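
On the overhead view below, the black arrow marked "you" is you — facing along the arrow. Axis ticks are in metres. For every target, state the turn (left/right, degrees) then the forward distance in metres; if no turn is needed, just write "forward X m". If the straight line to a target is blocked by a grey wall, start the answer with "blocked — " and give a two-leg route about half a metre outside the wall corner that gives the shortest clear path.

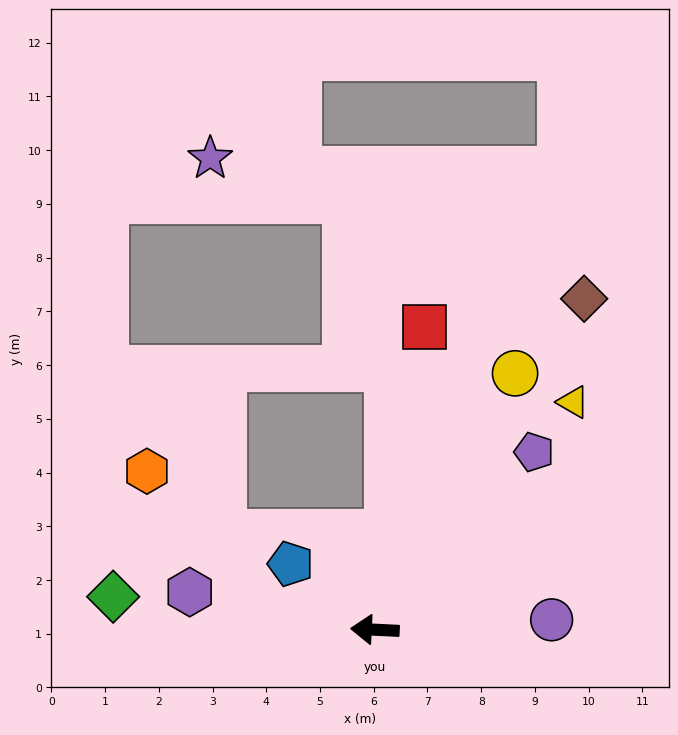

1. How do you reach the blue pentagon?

turn right 35°, forward 2.0 m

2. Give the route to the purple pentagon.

turn right 129°, forward 4.4 m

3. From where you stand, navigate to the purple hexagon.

turn right 9°, forward 3.5 m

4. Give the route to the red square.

turn right 97°, forward 5.7 m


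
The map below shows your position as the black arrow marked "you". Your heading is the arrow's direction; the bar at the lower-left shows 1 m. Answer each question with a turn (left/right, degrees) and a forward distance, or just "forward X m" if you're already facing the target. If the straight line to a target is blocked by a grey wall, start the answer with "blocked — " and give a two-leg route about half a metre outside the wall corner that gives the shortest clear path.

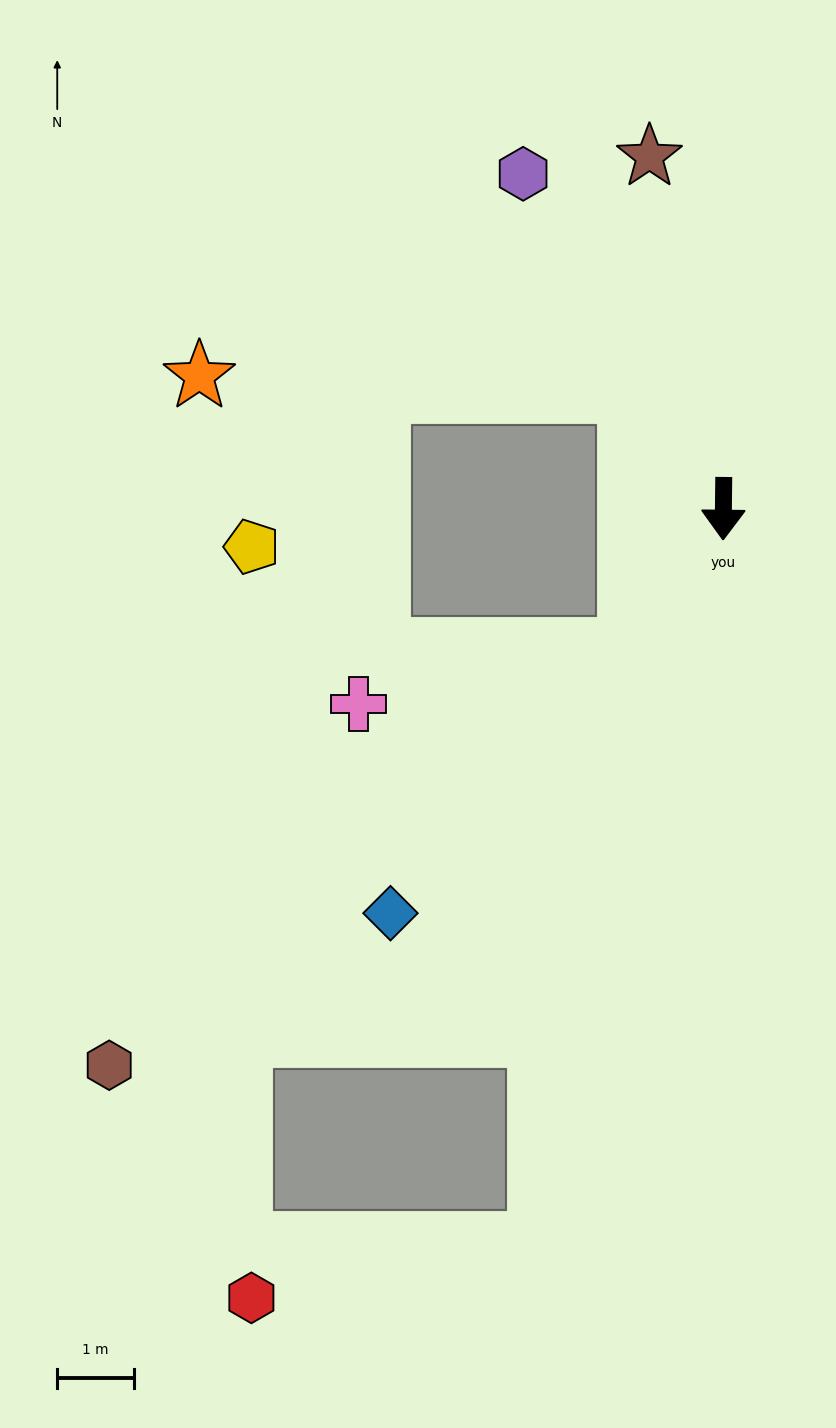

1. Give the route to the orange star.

blocked — turn right 141°, forward 2.0 m, then turn left 50°, forward 5.6 m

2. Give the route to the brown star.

turn right 167°, forward 4.7 m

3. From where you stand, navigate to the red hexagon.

blocked — turn right 13°, forward 9.9 m, then turn right 66°, forward 3.8 m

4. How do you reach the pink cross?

blocked — turn right 33°, forward 2.2 m, then turn right 45°, forward 3.6 m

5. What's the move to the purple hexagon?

turn right 148°, forward 5.1 m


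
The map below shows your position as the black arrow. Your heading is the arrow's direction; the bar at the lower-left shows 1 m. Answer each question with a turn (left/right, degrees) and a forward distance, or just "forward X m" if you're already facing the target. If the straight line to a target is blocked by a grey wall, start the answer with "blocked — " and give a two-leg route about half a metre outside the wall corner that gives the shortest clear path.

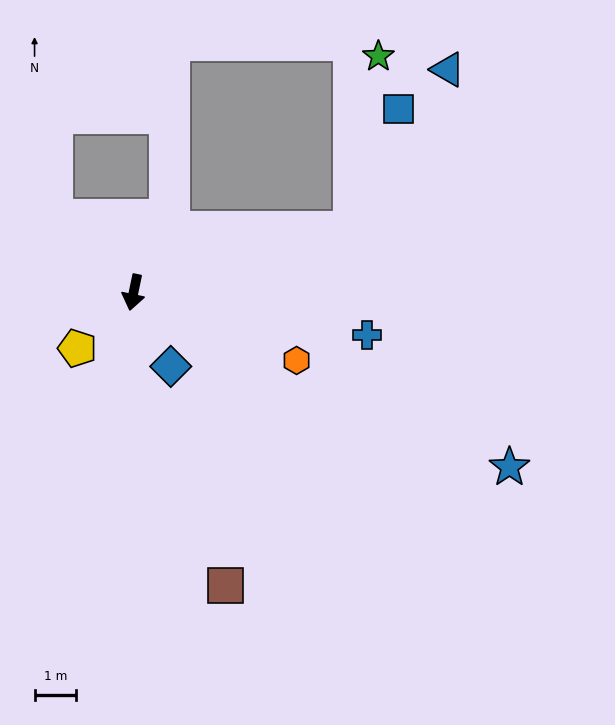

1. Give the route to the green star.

blocked — turn left 118°, forward 5.4 m, then turn left 65°, forward 4.2 m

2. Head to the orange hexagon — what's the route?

turn left 79°, forward 4.3 m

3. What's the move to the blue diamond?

turn left 38°, forward 2.0 m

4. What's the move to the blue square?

blocked — turn left 118°, forward 5.4 m, then turn left 52°, forward 3.1 m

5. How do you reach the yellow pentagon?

turn right 33°, forward 1.9 m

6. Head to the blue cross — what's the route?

turn left 91°, forward 5.7 m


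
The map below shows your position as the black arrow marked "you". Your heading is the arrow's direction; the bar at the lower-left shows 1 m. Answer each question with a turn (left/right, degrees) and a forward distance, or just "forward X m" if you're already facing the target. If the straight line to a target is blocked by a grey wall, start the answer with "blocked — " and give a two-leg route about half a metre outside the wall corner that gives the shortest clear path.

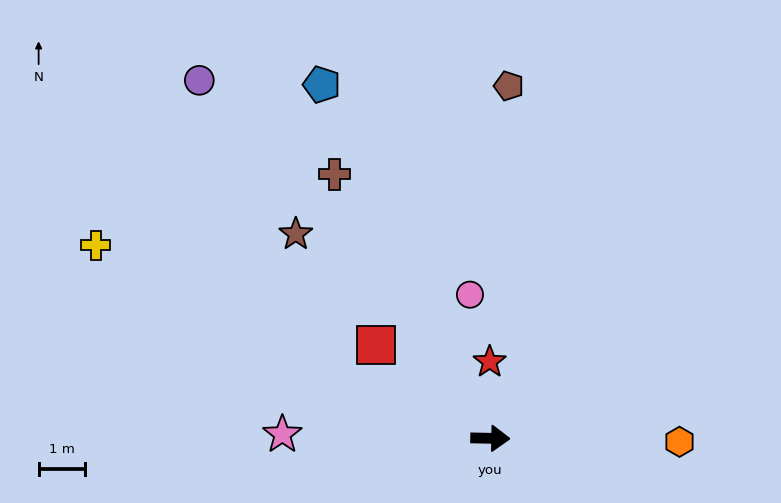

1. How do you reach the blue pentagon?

turn left 117°, forward 8.4 m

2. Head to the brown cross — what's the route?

turn left 122°, forward 6.6 m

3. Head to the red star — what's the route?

turn left 92°, forward 1.6 m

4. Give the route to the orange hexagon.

forward 4.1 m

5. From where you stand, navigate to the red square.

turn left 142°, forward 3.2 m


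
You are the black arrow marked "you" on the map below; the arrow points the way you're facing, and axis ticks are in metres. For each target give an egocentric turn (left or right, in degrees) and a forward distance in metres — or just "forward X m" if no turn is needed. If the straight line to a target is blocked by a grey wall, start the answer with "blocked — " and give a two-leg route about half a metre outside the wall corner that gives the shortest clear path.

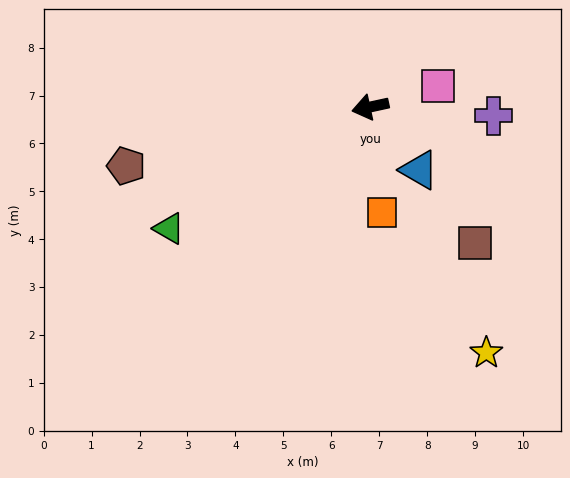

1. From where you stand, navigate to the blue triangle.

turn left 116°, forward 1.7 m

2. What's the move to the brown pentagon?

forward 5.2 m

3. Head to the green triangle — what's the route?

turn left 19°, forward 4.9 m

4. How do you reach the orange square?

turn left 84°, forward 2.2 m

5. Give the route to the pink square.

turn right 175°, forward 1.5 m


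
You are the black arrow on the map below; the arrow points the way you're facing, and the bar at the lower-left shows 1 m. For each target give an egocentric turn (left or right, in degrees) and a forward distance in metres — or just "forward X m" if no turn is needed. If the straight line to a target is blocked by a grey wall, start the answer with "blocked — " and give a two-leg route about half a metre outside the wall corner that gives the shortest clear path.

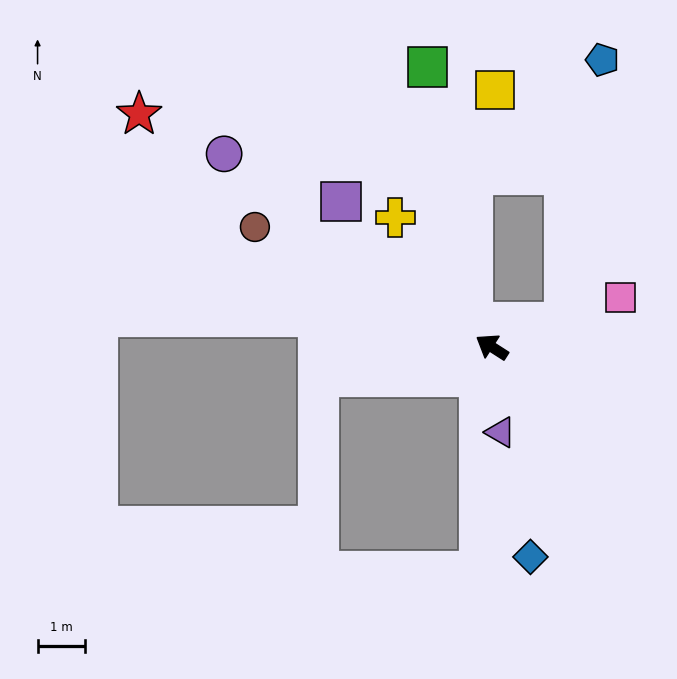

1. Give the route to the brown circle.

turn left 6°, forward 5.6 m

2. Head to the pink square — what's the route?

turn right 126°, forward 2.9 m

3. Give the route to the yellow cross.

turn right 21°, forward 3.4 m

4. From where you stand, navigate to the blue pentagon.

blocked — turn right 128°, forward 1.6 m, then turn left 62°, forward 5.6 m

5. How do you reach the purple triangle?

turn left 128°, forward 1.8 m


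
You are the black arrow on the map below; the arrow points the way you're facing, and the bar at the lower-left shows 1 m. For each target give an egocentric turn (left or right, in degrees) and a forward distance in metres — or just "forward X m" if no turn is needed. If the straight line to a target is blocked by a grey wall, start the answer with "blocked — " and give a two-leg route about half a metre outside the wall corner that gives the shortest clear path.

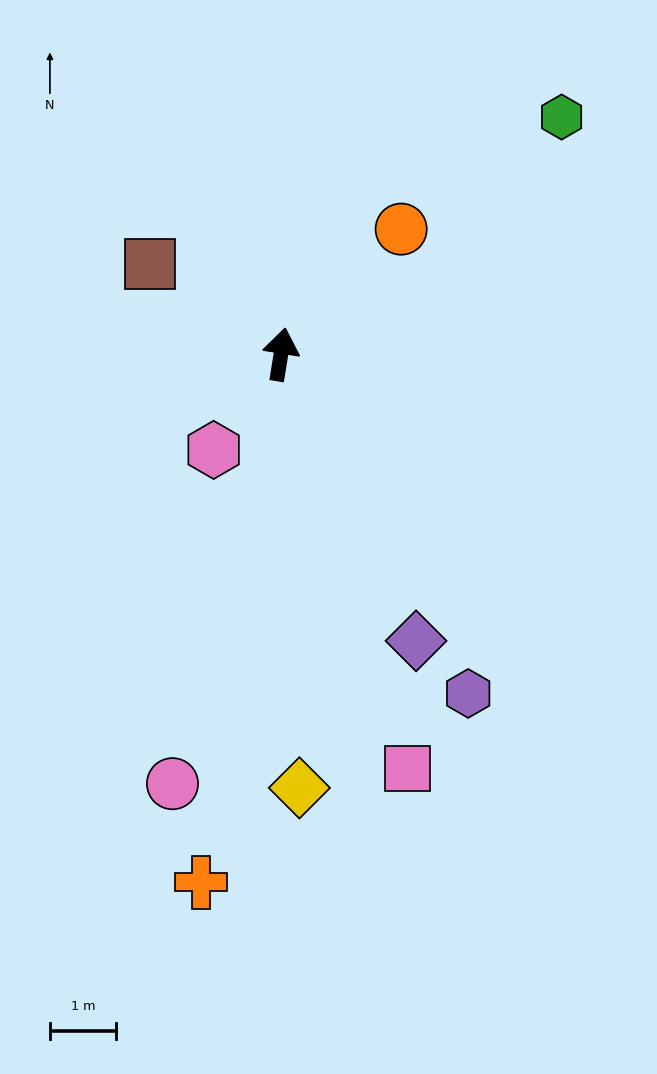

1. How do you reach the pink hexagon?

turn left 154°, forward 1.8 m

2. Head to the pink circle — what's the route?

turn left 175°, forward 6.7 m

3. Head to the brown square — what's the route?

turn left 65°, forward 2.4 m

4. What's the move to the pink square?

turn right 154°, forward 6.5 m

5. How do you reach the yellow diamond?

turn right 168°, forward 6.6 m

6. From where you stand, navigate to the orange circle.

turn right 35°, forward 2.6 m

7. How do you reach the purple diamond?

turn right 146°, forward 4.8 m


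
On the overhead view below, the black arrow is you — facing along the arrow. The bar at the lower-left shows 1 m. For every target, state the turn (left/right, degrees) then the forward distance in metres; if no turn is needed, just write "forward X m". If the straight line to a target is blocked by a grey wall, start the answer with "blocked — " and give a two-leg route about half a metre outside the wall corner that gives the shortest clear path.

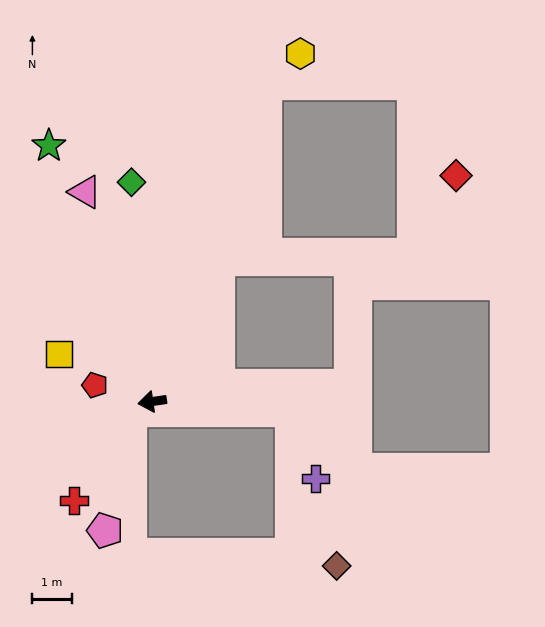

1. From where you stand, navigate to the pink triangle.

turn right 81°, forward 5.6 m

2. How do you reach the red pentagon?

turn right 24°, forward 1.5 m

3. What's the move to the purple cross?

blocked — turn left 168°, forward 3.6 m, then turn right 67°, forward 1.8 m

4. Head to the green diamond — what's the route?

turn right 93°, forward 5.6 m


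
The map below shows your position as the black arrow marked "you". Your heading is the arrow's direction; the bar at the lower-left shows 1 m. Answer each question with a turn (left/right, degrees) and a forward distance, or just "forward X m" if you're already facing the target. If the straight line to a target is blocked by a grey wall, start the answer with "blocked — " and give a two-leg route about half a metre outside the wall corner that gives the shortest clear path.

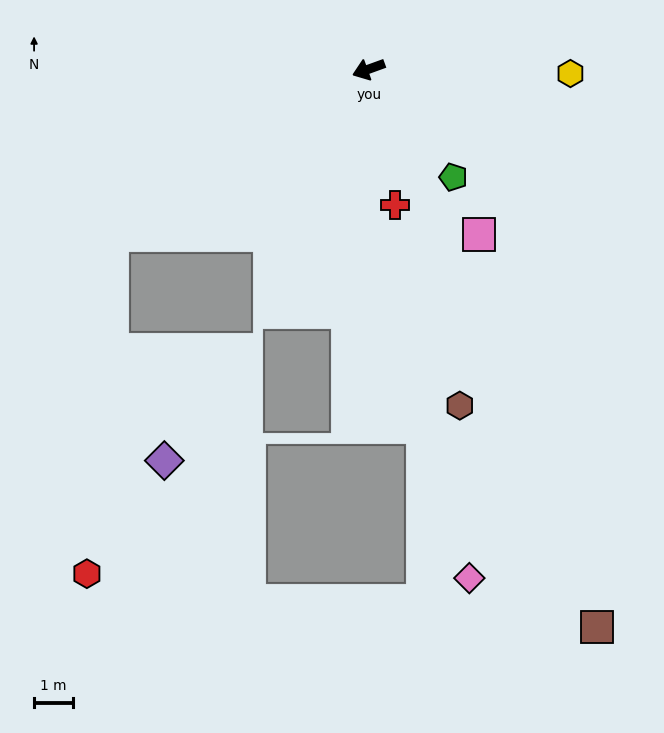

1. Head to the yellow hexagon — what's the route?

turn left 159°, forward 5.3 m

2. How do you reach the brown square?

turn left 92°, forward 15.7 m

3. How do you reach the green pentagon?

turn left 108°, forward 3.6 m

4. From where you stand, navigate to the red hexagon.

blocked — turn left 13°, forward 7.9 m, then turn left 53°, forward 8.8 m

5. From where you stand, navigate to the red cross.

turn left 81°, forward 3.6 m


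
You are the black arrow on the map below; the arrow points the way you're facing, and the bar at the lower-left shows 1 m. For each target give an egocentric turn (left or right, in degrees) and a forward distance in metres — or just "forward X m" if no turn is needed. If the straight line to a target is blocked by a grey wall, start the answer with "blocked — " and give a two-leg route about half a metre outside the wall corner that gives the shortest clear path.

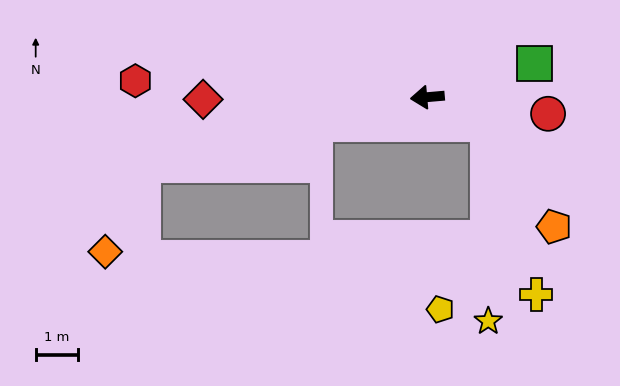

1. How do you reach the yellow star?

blocked — turn left 151°, forward 1.6 m, then turn right 66°, forward 4.7 m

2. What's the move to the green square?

turn right 168°, forward 2.7 m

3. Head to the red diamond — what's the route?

turn right 4°, forward 5.3 m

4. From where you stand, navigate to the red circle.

turn left 167°, forward 2.9 m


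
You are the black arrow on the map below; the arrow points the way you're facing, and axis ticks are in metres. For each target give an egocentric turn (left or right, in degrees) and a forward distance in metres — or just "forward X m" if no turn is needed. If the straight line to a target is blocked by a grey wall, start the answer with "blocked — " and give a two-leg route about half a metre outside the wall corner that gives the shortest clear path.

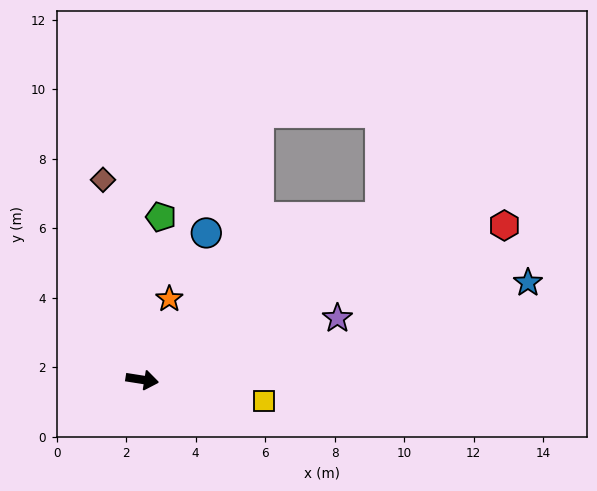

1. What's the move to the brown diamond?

turn left 110°, forward 5.9 m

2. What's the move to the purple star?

turn left 26°, forward 5.9 m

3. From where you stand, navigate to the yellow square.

forward 3.6 m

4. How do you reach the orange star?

turn left 80°, forward 2.5 m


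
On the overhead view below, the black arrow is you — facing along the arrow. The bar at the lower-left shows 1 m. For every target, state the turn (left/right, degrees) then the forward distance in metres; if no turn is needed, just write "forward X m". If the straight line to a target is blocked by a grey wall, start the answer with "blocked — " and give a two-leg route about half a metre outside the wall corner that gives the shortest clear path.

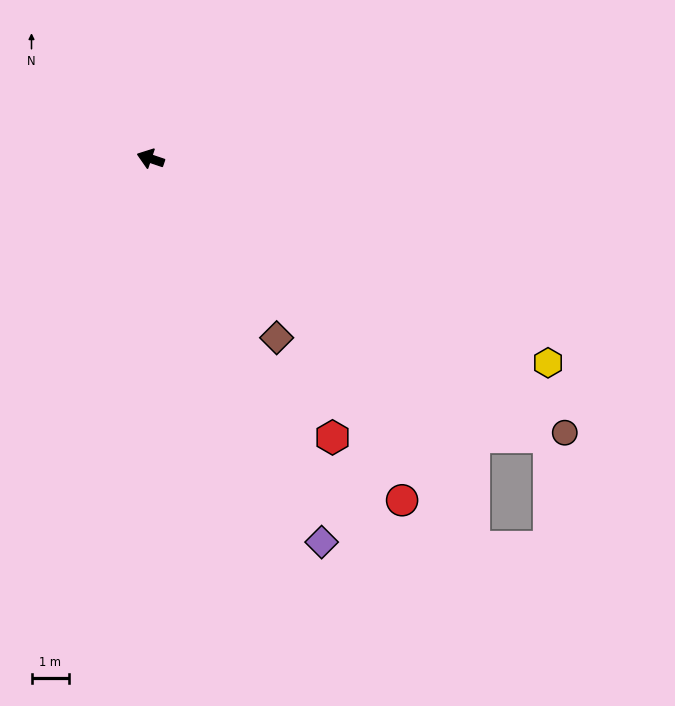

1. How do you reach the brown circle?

turn left 165°, forward 13.4 m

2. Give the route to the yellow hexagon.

turn left 172°, forward 12.0 m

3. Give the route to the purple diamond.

turn left 133°, forward 11.3 m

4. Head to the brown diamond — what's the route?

turn left 144°, forward 5.9 m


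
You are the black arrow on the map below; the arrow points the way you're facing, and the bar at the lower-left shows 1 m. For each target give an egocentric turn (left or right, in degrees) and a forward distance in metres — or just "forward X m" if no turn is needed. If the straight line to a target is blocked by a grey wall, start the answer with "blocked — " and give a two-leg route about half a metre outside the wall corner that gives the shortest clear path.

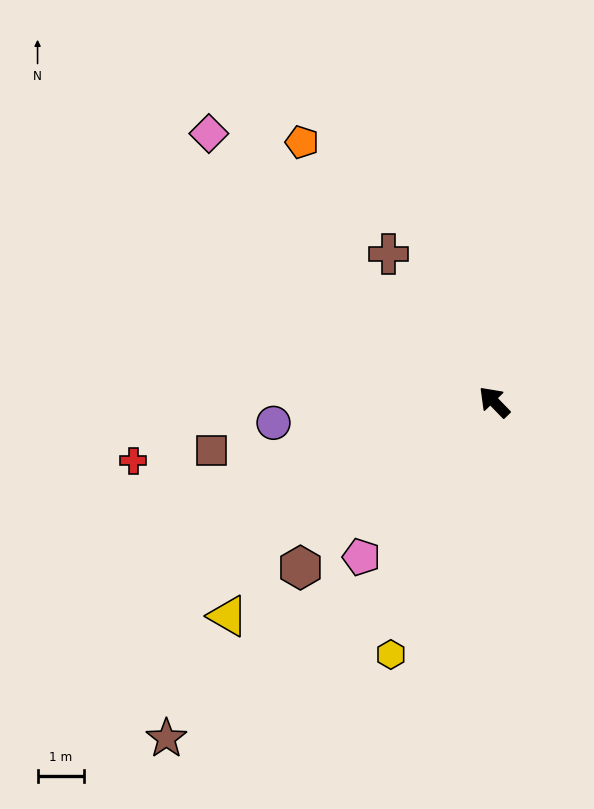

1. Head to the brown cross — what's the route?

turn right 9°, forward 3.9 m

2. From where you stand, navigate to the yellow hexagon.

turn left 114°, forward 5.9 m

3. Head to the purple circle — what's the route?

turn left 51°, forward 4.8 m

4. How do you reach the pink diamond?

turn left 3°, forward 8.4 m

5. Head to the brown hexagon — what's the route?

turn left 86°, forward 5.5 m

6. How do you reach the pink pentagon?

turn left 95°, forward 4.4 m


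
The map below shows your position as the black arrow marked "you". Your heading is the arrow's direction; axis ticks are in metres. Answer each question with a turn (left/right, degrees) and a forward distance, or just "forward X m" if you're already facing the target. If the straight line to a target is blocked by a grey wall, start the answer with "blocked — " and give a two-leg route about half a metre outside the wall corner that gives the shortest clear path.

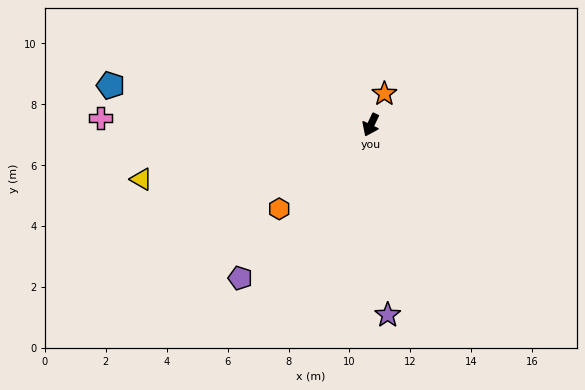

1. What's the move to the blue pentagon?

turn right 73°, forward 8.6 m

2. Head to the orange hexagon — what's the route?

turn right 22°, forward 4.1 m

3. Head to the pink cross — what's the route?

turn right 66°, forward 8.9 m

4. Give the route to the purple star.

turn left 30°, forward 6.3 m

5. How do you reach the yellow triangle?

turn right 51°, forward 7.7 m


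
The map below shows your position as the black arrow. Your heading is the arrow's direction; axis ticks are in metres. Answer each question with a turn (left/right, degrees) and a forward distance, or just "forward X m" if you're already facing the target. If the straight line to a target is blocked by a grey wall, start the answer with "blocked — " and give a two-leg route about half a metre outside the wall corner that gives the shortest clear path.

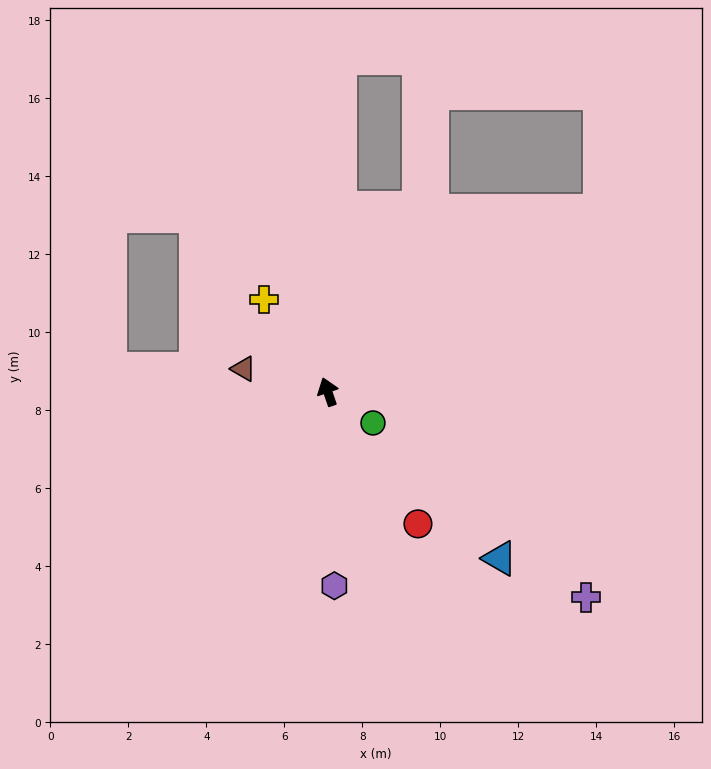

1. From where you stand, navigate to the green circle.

turn right 143°, forward 1.4 m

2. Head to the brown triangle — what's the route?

turn left 56°, forward 2.2 m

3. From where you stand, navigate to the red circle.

turn right 165°, forward 4.1 m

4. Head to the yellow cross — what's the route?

turn left 16°, forward 2.9 m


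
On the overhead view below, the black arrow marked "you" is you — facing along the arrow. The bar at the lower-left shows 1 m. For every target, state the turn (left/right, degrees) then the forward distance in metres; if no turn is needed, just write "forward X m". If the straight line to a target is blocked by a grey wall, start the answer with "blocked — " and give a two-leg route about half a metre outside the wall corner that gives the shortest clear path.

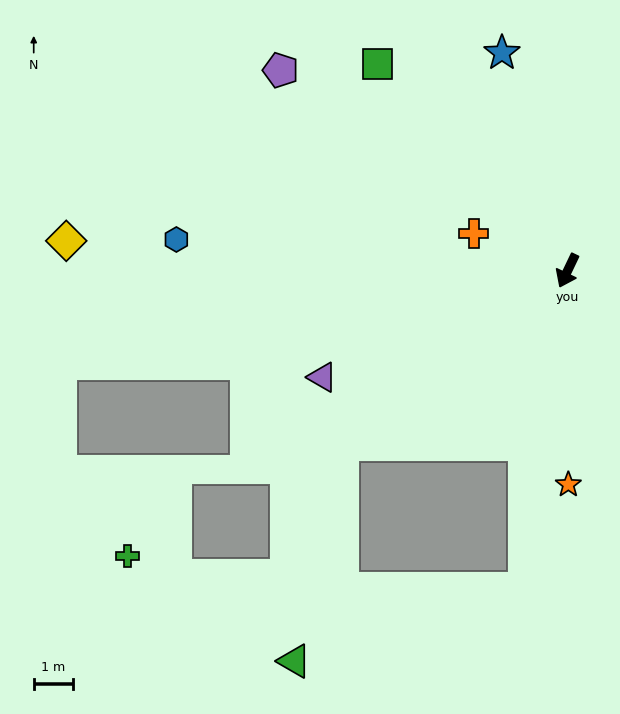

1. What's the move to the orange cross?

turn right 86°, forward 2.6 m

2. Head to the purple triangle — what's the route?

turn right 41°, forward 6.8 m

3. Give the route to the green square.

turn right 112°, forward 7.1 m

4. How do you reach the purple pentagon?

turn right 99°, forward 8.9 m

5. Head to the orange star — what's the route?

turn left 26°, forward 5.4 m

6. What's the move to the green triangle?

blocked — turn right 27°, forward 7.2 m, then turn left 40°, forward 5.6 m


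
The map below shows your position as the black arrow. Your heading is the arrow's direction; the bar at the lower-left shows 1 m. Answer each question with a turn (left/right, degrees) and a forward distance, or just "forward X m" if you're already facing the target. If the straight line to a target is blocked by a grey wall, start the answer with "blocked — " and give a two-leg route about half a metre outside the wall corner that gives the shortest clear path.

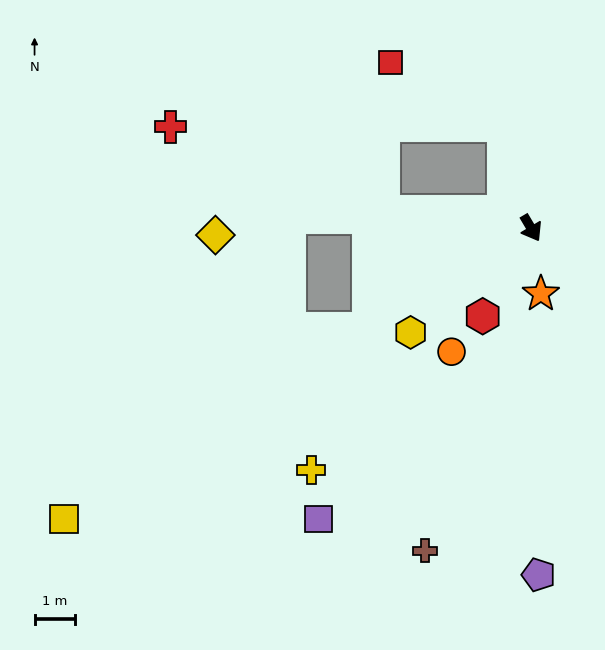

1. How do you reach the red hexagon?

turn right 59°, forward 2.5 m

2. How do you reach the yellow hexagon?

turn right 80°, forward 4.0 m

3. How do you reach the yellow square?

turn right 89°, forward 13.7 m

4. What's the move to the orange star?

turn right 22°, forward 1.7 m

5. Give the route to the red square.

blocked — turn left 164°, forward 2.7 m, then turn left 47°, forward 3.2 m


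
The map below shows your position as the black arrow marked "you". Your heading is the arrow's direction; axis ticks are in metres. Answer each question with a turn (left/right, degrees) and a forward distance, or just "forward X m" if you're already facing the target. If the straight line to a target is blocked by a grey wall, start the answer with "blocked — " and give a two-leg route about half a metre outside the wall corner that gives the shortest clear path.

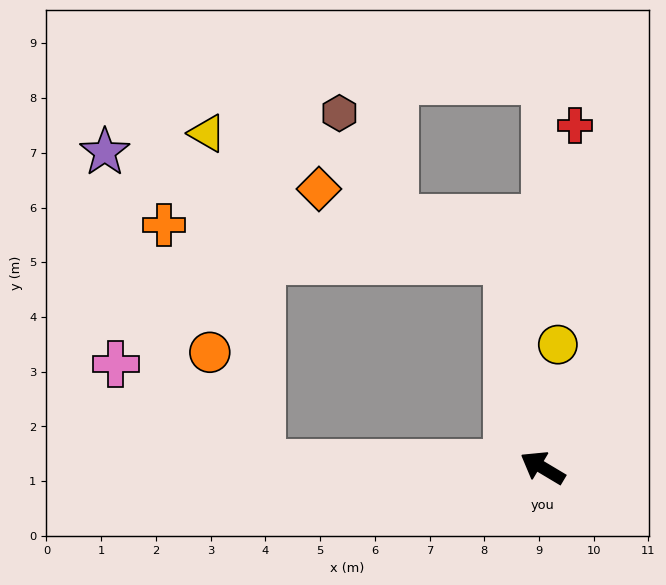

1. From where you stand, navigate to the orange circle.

blocked — turn left 30°, forward 5.1 m, then turn right 64°, forward 2.2 m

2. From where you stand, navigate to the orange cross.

blocked — turn right 49°, forward 3.8 m, then turn left 74°, forward 6.3 m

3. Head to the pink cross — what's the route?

blocked — turn left 30°, forward 5.1 m, then turn right 33°, forward 3.2 m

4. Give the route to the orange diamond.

blocked — turn right 49°, forward 3.8 m, then turn left 59°, forward 3.7 m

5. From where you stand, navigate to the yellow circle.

turn right 66°, forward 2.3 m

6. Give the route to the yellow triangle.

blocked — turn left 30°, forward 5.1 m, then turn right 80°, forward 6.1 m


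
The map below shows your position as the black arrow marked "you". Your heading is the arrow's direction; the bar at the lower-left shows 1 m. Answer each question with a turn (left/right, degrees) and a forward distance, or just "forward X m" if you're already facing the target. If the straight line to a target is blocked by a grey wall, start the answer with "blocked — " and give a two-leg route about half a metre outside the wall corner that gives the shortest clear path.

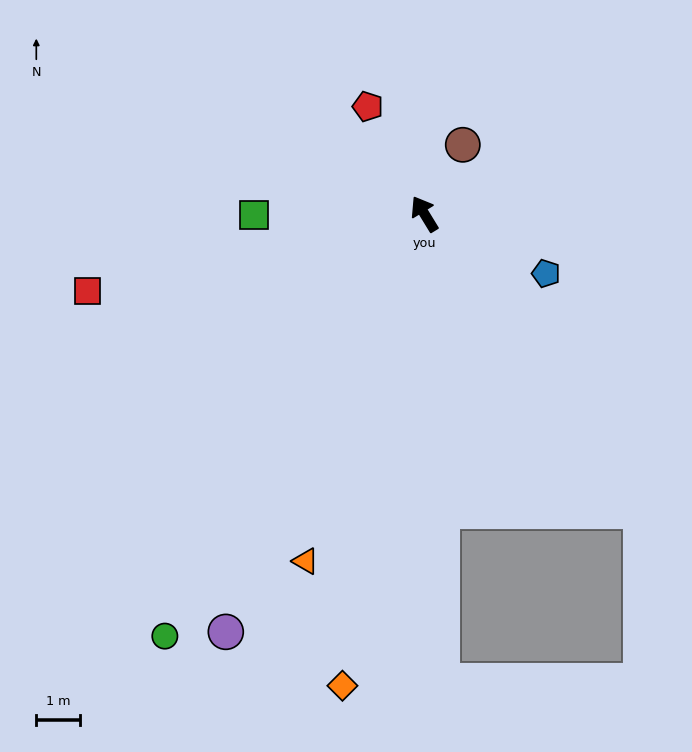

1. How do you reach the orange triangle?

turn left 130°, forward 8.4 m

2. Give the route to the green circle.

turn left 117°, forward 11.4 m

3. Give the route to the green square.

turn left 59°, forward 3.9 m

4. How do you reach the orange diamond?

turn left 139°, forward 11.0 m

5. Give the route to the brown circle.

turn right 60°, forward 1.8 m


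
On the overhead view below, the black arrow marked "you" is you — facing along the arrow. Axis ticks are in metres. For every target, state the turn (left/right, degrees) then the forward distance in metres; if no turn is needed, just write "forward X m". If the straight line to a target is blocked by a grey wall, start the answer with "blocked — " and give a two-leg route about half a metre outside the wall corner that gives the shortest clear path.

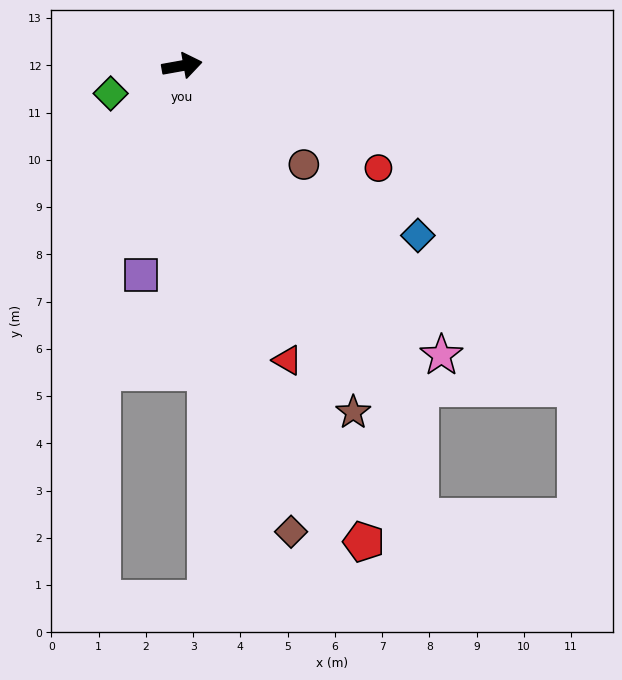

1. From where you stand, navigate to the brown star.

turn right 74°, forward 8.2 m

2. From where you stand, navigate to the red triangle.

turn right 80°, forward 6.6 m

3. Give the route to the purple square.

turn right 111°, forward 4.5 m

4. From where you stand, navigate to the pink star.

turn right 58°, forward 8.2 m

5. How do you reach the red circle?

turn right 38°, forward 4.7 m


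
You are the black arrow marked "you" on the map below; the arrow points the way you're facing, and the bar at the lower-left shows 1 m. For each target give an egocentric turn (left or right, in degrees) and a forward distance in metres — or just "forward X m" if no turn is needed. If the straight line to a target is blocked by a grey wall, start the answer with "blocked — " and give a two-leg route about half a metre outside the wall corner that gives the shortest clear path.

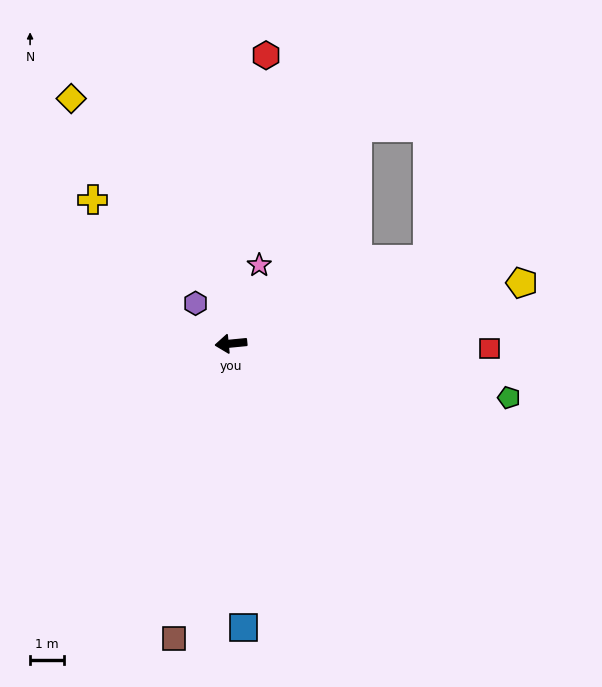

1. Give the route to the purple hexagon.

turn right 54°, forward 1.6 m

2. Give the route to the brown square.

turn left 74°, forward 8.9 m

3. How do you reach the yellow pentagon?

turn right 174°, forward 8.8 m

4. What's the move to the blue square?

turn left 87°, forward 8.4 m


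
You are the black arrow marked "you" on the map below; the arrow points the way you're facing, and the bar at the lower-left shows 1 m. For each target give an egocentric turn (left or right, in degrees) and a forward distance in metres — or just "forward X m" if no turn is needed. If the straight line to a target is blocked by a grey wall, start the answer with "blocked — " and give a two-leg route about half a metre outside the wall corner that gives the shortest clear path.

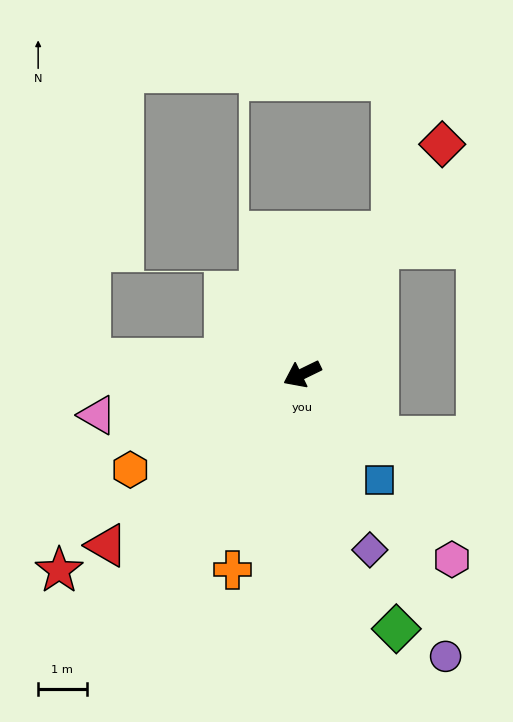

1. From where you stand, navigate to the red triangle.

turn left 15°, forward 5.4 m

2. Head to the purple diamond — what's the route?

turn left 85°, forward 3.9 m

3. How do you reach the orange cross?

turn left 44°, forward 4.3 m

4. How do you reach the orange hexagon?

turn left 3°, forward 4.1 m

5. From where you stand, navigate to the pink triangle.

turn right 15°, forward 4.3 m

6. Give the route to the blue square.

turn left 100°, forward 2.7 m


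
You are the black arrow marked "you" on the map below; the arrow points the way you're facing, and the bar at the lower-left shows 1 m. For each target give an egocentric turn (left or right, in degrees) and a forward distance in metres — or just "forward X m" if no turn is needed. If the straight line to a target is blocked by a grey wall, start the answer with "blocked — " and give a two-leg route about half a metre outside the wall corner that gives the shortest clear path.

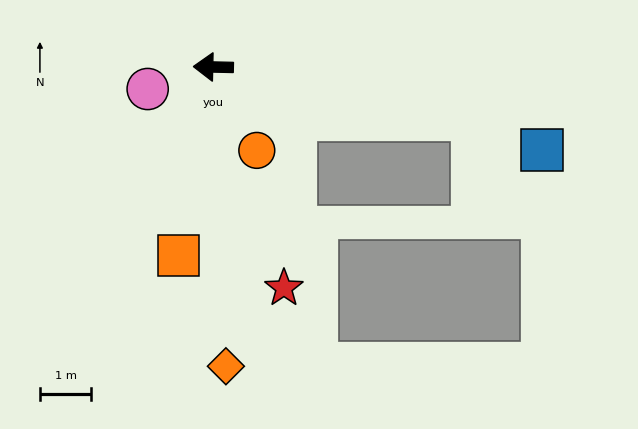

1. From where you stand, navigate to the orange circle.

turn left 119°, forward 1.8 m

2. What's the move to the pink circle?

turn left 20°, forward 1.4 m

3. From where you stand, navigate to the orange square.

turn left 81°, forward 3.7 m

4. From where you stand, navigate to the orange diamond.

turn left 94°, forward 5.8 m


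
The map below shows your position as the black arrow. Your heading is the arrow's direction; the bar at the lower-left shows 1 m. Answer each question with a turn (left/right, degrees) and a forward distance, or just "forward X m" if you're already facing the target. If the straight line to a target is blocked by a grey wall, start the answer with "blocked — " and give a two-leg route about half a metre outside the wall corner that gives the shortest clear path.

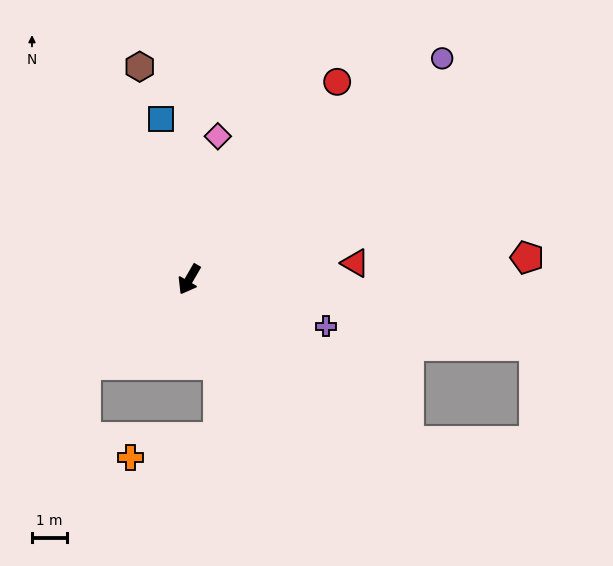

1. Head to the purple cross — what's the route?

turn left 101°, forward 4.1 m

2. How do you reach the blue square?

turn right 140°, forward 4.6 m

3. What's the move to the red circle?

turn left 173°, forward 7.0 m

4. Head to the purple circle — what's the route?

turn left 161°, forward 9.6 m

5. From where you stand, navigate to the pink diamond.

turn right 161°, forward 4.2 m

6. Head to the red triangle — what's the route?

turn left 126°, forward 4.8 m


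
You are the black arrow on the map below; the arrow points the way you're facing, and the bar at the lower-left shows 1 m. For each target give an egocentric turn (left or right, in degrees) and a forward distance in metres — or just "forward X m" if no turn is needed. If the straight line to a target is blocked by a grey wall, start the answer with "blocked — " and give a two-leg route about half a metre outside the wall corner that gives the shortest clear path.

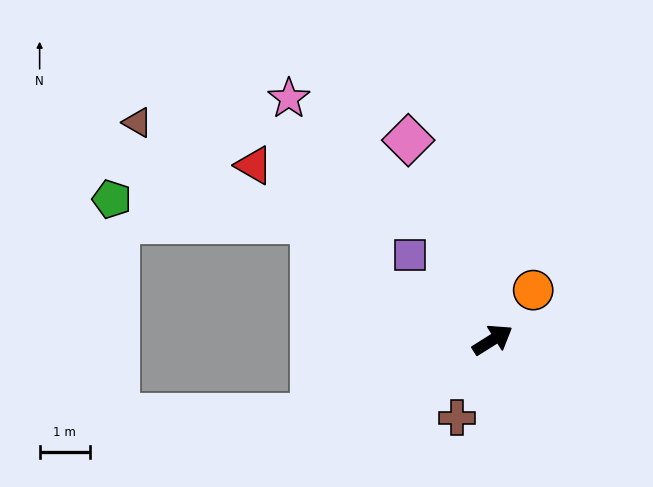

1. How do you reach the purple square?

turn left 102°, forward 2.4 m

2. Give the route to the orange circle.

turn left 19°, forward 1.3 m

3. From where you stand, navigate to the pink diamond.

turn left 81°, forward 4.3 m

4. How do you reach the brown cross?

turn right 147°, forward 1.7 m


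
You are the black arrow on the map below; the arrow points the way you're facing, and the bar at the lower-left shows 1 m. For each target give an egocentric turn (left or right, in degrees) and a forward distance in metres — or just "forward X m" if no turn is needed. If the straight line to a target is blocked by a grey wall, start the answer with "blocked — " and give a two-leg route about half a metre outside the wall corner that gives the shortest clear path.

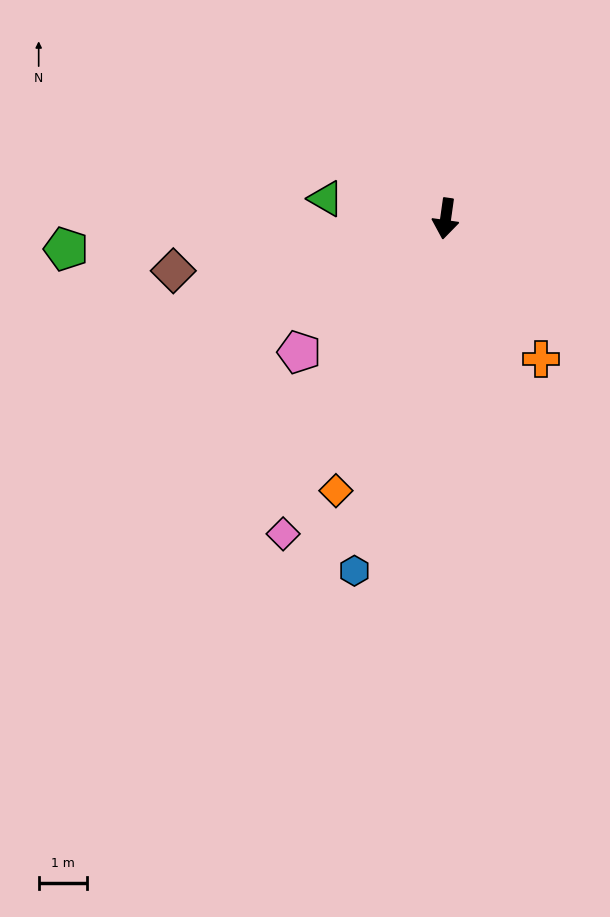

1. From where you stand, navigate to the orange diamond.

turn right 14°, forward 6.1 m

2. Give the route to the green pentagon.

turn right 77°, forward 7.9 m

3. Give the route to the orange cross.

turn left 42°, forward 3.5 m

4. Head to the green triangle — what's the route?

turn right 91°, forward 2.5 m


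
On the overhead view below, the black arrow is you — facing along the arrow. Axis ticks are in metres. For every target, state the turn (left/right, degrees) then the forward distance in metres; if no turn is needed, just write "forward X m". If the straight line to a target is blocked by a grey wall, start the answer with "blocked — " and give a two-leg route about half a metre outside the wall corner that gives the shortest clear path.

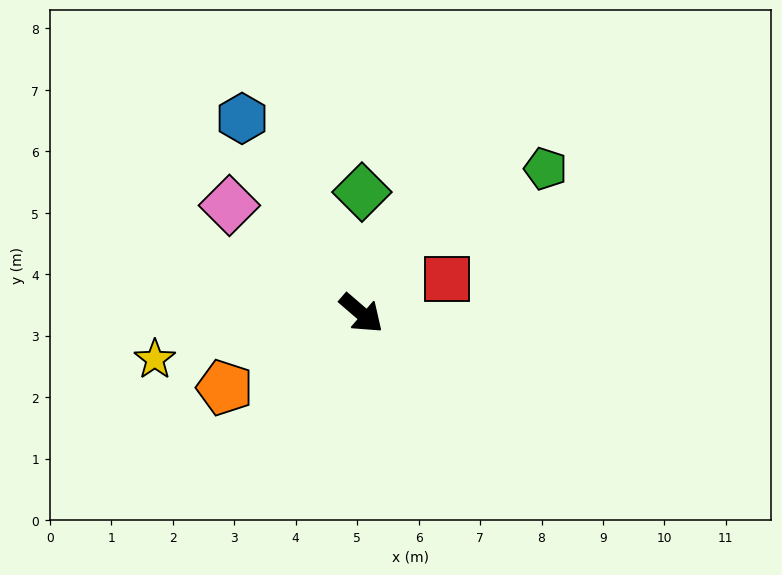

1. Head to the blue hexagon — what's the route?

turn left 162°, forward 3.7 m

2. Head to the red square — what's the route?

turn left 63°, forward 1.5 m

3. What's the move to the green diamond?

turn left 131°, forward 2.0 m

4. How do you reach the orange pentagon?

turn right 111°, forward 2.5 m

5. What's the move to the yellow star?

turn right 127°, forward 3.4 m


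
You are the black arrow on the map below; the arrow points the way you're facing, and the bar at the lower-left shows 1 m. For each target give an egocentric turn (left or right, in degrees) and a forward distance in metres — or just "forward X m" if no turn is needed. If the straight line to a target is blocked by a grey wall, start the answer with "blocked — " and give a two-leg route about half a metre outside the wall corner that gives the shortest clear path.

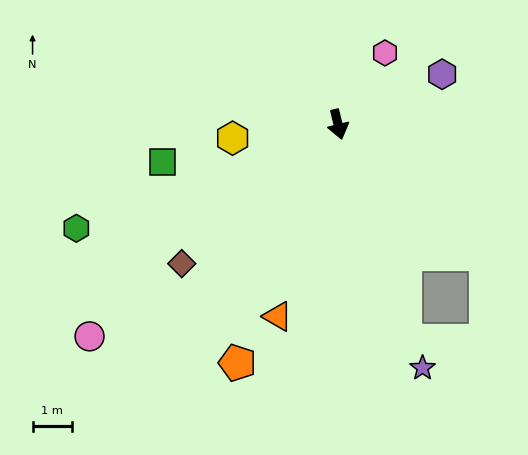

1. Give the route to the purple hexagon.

turn left 102°, forward 3.0 m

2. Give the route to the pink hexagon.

turn left 133°, forward 2.2 m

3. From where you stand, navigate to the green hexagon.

turn right 82°, forward 7.2 m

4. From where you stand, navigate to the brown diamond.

turn right 62°, forward 5.3 m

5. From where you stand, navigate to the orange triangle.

turn right 31°, forward 5.1 m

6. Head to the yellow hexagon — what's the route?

turn right 96°, forward 2.7 m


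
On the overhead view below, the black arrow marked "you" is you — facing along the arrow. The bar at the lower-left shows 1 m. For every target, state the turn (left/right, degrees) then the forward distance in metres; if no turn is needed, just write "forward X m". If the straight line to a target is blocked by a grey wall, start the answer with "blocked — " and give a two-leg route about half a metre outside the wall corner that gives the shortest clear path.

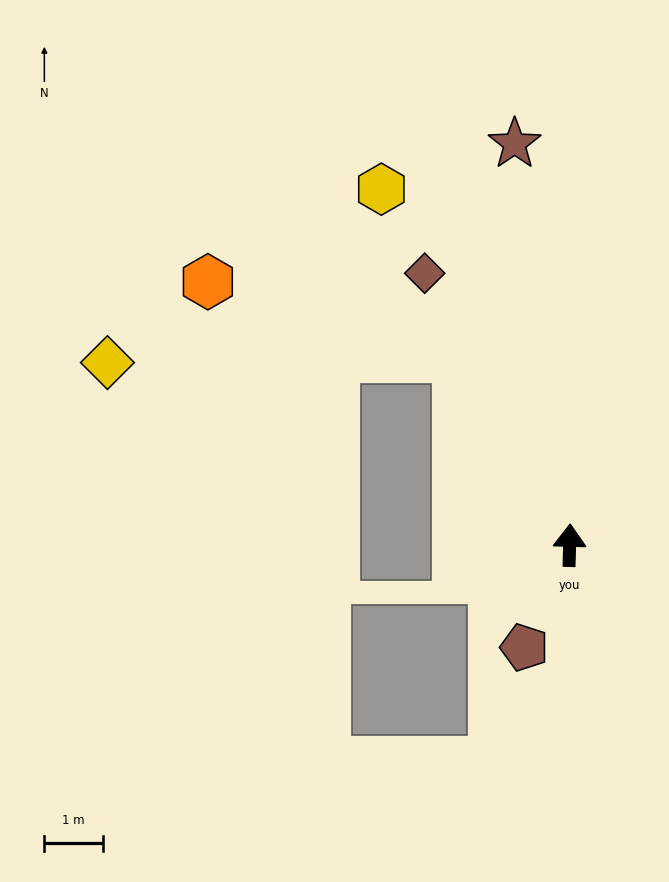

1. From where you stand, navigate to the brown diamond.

turn left 30°, forward 5.3 m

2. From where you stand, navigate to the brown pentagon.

turn left 158°, forward 1.9 m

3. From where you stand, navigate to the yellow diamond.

blocked — turn left 32°, forward 3.8 m, then turn left 60°, forward 6.0 m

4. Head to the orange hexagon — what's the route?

blocked — turn left 32°, forward 3.8 m, then turn left 43°, forward 4.5 m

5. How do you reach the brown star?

turn left 9°, forward 6.9 m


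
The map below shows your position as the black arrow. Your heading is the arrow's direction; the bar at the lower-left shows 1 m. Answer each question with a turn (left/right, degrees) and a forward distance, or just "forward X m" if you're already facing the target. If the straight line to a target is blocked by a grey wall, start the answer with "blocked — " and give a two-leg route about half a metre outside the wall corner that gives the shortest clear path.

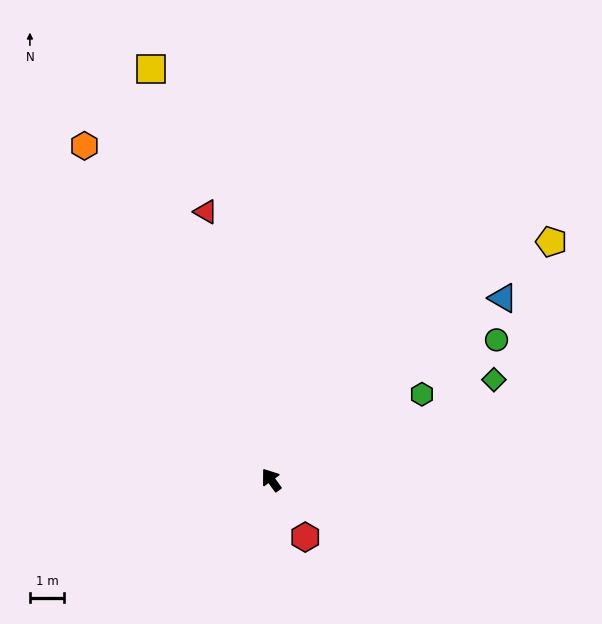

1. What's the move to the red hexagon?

turn left 175°, forward 2.0 m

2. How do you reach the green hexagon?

turn right 96°, forward 5.1 m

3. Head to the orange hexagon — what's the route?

turn right 7°, forward 11.2 m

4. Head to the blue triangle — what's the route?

turn right 88°, forward 8.6 m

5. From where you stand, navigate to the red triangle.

turn right 22°, forward 8.1 m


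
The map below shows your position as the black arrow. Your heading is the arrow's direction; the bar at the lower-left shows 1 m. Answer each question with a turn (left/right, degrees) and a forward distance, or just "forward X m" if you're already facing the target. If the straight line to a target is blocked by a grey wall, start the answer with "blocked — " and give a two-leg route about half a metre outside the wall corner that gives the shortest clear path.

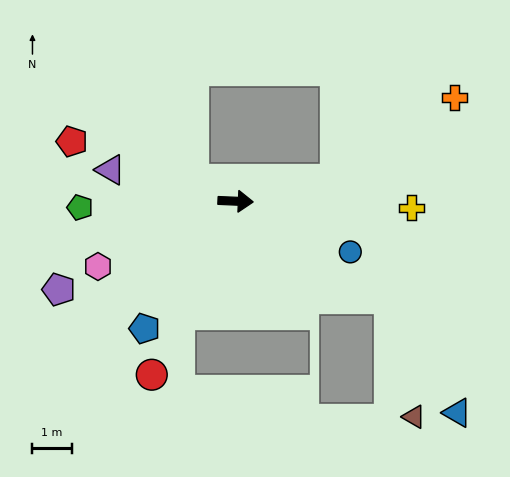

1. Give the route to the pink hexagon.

turn right 152°, forward 3.9 m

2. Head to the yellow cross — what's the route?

forward 4.5 m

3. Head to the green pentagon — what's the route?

turn right 175°, forward 4.0 m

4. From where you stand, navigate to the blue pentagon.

turn right 123°, forward 4.0 m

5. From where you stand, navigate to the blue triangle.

blocked — turn right 29°, forward 4.7 m, then turn right 29°, forward 3.4 m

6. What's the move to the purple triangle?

turn left 168°, forward 3.3 m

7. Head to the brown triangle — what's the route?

blocked — turn right 29°, forward 4.7 m, then turn right 48°, forward 3.1 m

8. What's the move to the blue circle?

turn right 21°, forward 3.2 m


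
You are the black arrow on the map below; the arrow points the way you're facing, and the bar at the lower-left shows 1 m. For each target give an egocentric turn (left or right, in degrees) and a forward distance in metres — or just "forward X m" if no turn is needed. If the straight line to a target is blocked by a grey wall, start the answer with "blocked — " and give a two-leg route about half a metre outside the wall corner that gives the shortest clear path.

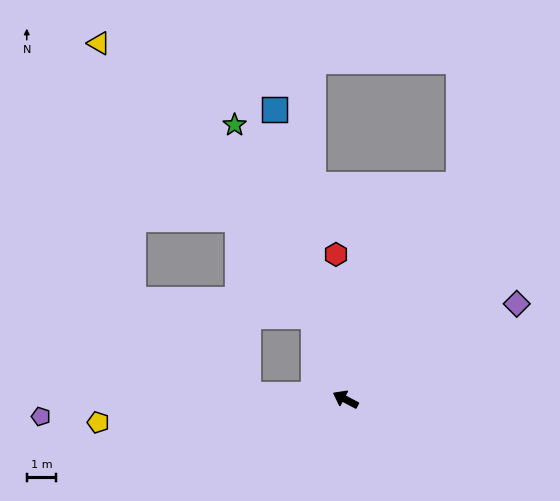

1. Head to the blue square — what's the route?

turn right 49°, forward 10.1 m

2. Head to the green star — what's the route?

turn right 40°, forward 10.0 m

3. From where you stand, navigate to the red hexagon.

turn right 59°, forward 4.9 m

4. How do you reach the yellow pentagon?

turn left 33°, forward 8.4 m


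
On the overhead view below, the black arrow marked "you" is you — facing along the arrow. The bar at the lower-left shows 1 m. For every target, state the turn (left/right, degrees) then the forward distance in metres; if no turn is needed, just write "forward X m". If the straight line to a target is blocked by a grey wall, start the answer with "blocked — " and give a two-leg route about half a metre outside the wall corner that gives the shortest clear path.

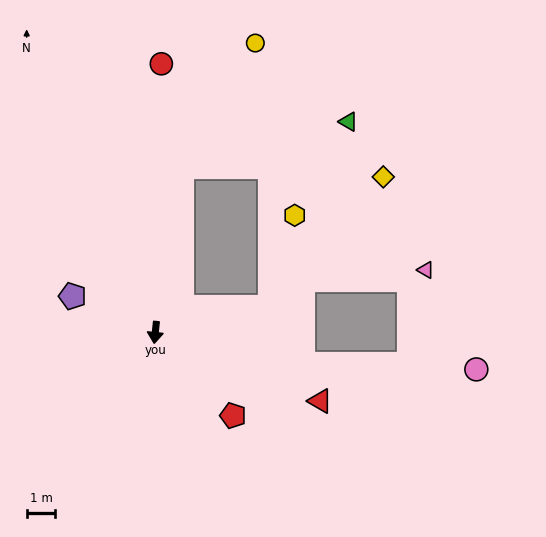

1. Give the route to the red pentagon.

turn left 49°, forward 4.0 m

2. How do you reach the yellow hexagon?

blocked — turn left 109°, forward 4.1 m, then turn left 61°, forward 3.3 m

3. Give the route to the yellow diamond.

blocked — turn left 109°, forward 4.1 m, then turn left 36°, forward 6.0 m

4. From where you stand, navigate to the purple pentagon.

turn right 108°, forward 3.2 m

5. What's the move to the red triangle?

turn left 73°, forward 6.2 m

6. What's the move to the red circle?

turn right 175°, forward 9.4 m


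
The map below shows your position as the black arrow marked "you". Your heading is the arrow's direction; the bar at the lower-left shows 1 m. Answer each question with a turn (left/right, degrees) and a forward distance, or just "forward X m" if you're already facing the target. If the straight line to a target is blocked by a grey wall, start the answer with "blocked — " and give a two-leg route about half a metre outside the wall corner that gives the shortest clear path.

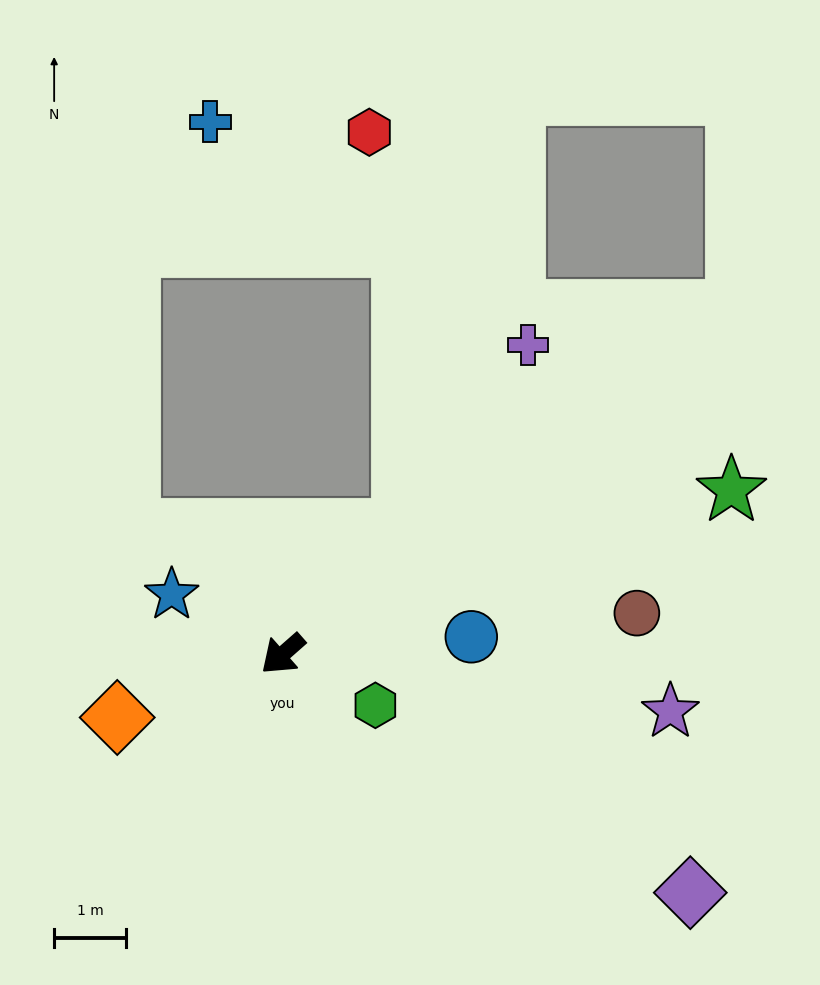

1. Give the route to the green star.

turn left 159°, forward 6.7 m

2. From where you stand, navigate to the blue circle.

turn left 144°, forward 2.6 m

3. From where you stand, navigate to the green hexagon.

turn left 110°, forward 1.5 m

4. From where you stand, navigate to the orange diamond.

turn right 20°, forward 2.5 m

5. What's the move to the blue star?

turn right 70°, forward 1.8 m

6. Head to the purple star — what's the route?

turn left 130°, forward 5.5 m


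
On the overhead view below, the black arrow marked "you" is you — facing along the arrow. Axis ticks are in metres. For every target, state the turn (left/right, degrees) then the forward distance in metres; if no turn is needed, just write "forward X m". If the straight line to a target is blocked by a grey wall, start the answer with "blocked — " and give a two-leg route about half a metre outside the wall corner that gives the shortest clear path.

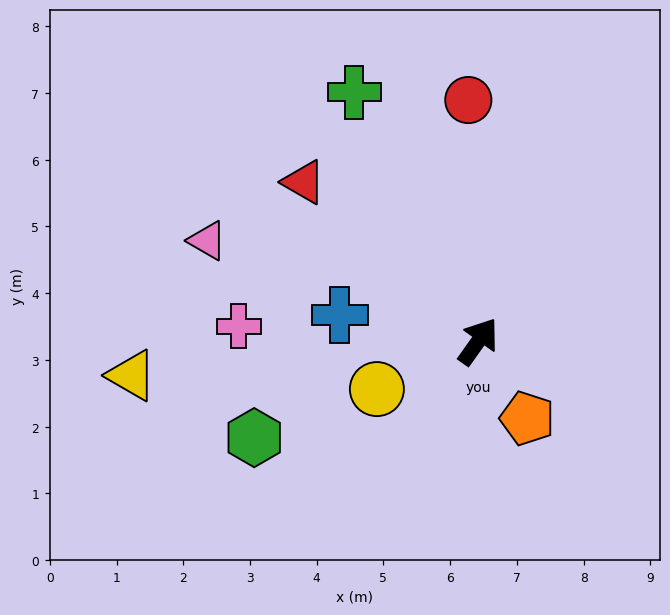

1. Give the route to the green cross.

turn left 62°, forward 4.2 m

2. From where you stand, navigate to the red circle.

turn left 38°, forward 3.6 m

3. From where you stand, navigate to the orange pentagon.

turn right 112°, forward 1.4 m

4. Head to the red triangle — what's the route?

turn left 83°, forward 3.5 m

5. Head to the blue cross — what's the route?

turn left 115°, forward 2.1 m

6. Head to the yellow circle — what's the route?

turn left 151°, forward 1.7 m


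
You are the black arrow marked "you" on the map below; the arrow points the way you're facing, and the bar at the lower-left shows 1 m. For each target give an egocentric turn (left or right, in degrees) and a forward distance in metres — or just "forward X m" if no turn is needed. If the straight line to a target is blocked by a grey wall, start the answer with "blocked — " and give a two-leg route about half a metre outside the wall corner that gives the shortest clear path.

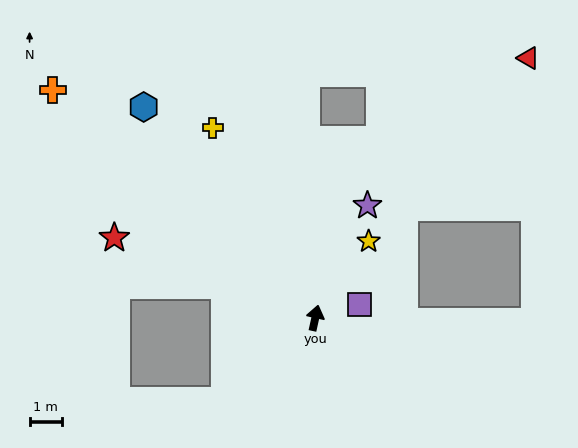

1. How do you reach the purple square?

turn right 60°, forward 1.4 m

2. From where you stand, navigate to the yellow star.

turn right 22°, forward 2.9 m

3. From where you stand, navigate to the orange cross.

turn left 62°, forward 10.8 m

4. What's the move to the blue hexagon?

turn left 52°, forward 8.4 m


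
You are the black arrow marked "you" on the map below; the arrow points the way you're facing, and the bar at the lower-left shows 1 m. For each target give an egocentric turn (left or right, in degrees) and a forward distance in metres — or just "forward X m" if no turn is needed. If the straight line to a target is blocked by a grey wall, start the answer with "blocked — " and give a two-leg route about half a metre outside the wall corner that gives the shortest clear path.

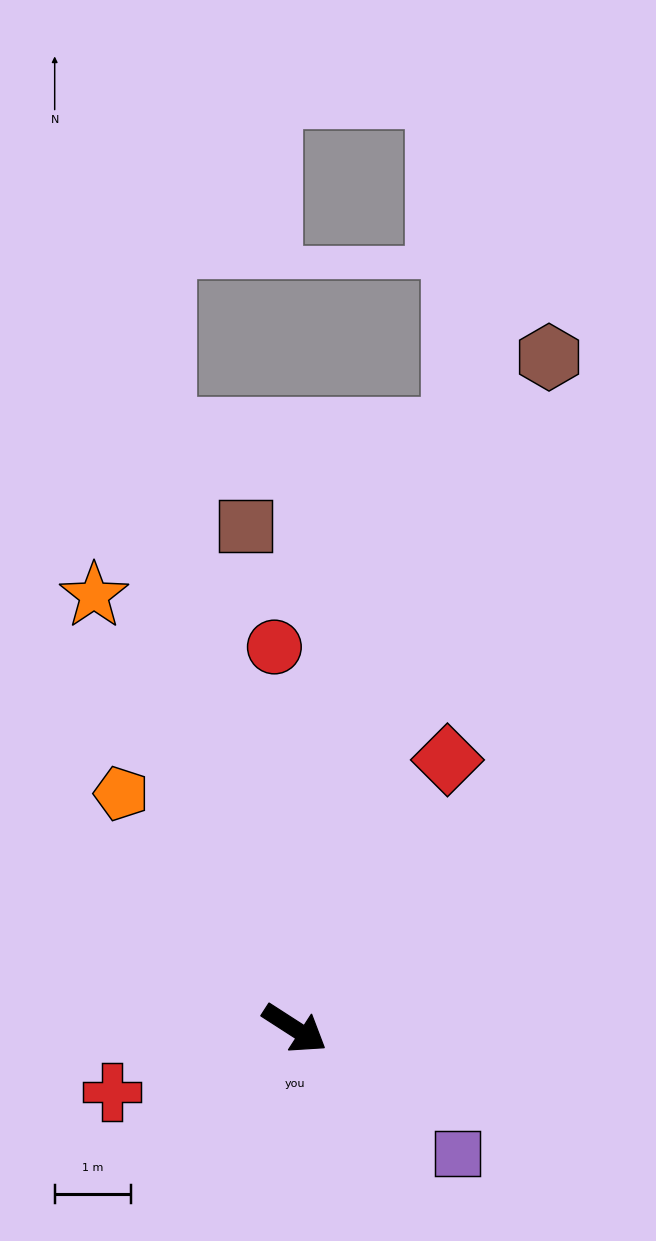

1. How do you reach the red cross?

turn right 128°, forward 2.5 m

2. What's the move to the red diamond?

turn left 93°, forward 4.0 m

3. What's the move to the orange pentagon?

turn left 159°, forward 3.8 m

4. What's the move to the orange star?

turn left 148°, forward 6.3 m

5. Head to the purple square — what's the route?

turn right 5°, forward 2.7 m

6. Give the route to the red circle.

turn left 126°, forward 5.0 m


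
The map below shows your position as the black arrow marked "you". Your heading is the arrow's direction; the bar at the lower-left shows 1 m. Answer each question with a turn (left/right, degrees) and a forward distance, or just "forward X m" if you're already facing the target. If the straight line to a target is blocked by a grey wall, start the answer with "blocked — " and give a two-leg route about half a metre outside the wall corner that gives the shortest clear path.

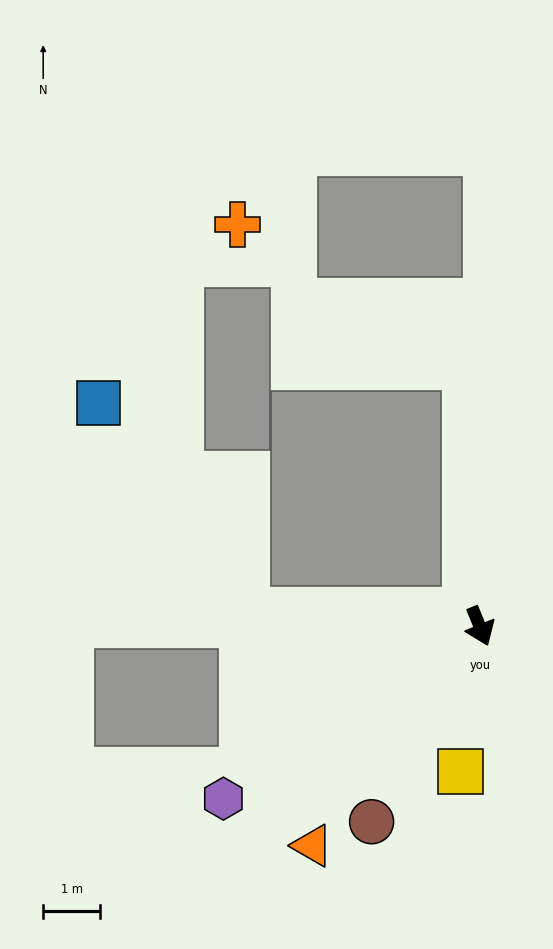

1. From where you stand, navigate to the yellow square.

turn right 30°, forward 2.6 m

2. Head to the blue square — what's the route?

blocked — turn right 116°, forward 4.1 m, then turn right 51°, forward 4.5 m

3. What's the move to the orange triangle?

turn right 60°, forward 4.9 m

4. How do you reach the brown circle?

turn right 51°, forward 3.9 m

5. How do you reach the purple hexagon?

turn right 78°, forward 5.5 m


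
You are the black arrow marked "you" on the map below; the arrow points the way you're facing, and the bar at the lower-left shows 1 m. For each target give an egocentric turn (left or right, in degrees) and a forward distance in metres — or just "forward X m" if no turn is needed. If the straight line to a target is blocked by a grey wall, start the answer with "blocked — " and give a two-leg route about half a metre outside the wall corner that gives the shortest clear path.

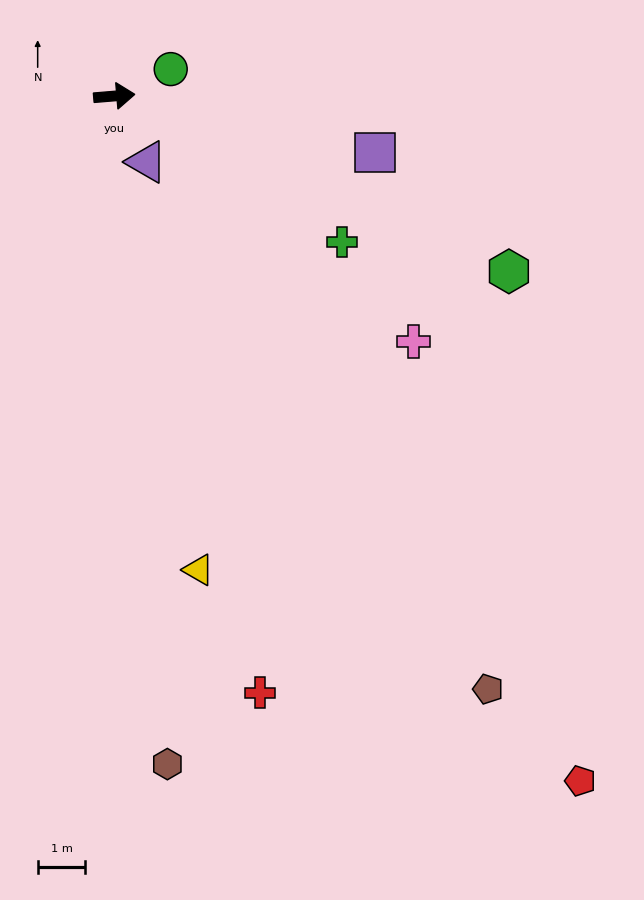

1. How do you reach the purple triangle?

turn right 69°, forward 1.5 m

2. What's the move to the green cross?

turn right 37°, forward 5.7 m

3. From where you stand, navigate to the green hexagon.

turn right 29°, forward 9.1 m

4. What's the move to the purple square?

turn right 17°, forward 5.6 m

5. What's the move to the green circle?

turn left 21°, forward 1.3 m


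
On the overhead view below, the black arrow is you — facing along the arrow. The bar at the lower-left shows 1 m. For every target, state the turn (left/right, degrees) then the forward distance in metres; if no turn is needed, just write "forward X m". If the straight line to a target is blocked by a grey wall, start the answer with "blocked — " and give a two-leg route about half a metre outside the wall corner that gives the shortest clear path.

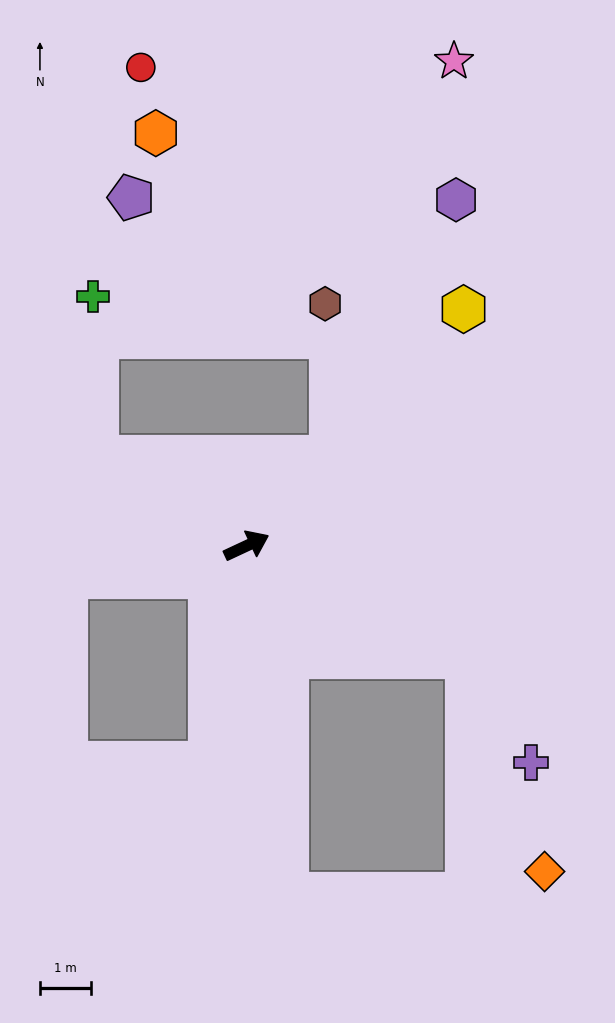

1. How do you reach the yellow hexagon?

turn left 22°, forward 6.3 m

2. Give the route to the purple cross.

blocked — turn right 52°, forward 4.8 m, then turn right 32°, forward 2.4 m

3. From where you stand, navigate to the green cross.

blocked — turn left 124°, forward 3.4 m, then turn right 58°, forward 3.2 m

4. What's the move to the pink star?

blocked — turn left 21°, forward 2.4 m, then turn left 27°, forward 8.1 m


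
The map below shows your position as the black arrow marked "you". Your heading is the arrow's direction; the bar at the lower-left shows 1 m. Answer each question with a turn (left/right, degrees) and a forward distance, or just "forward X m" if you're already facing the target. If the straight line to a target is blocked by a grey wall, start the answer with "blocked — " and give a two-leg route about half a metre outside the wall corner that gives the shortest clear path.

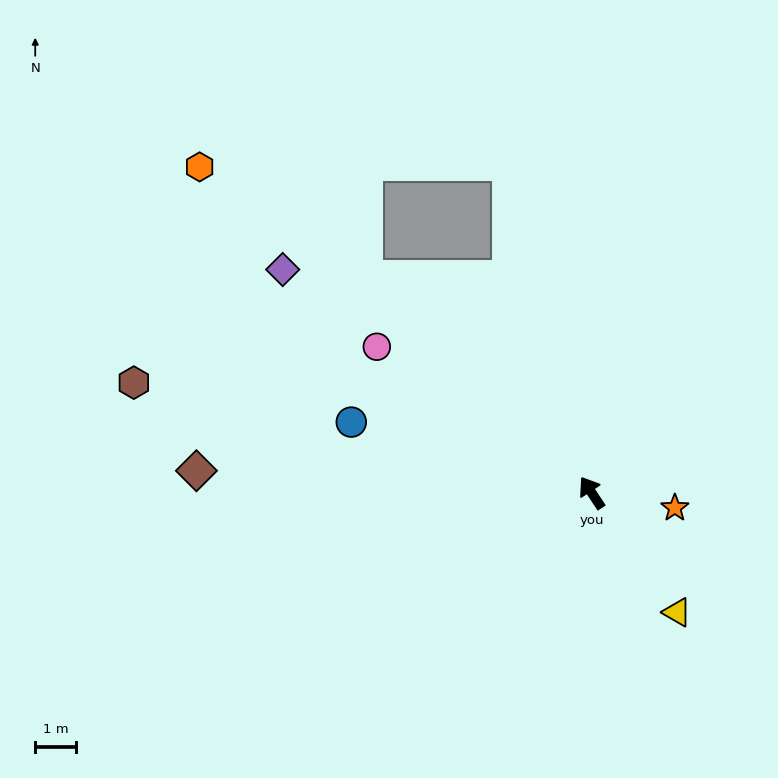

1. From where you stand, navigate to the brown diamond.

turn left 53°, forward 9.6 m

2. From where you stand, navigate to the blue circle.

turn left 40°, forward 6.1 m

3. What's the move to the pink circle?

turn left 22°, forward 6.3 m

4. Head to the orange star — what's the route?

turn right 134°, forward 2.1 m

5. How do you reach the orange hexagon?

turn left 17°, forward 12.4 m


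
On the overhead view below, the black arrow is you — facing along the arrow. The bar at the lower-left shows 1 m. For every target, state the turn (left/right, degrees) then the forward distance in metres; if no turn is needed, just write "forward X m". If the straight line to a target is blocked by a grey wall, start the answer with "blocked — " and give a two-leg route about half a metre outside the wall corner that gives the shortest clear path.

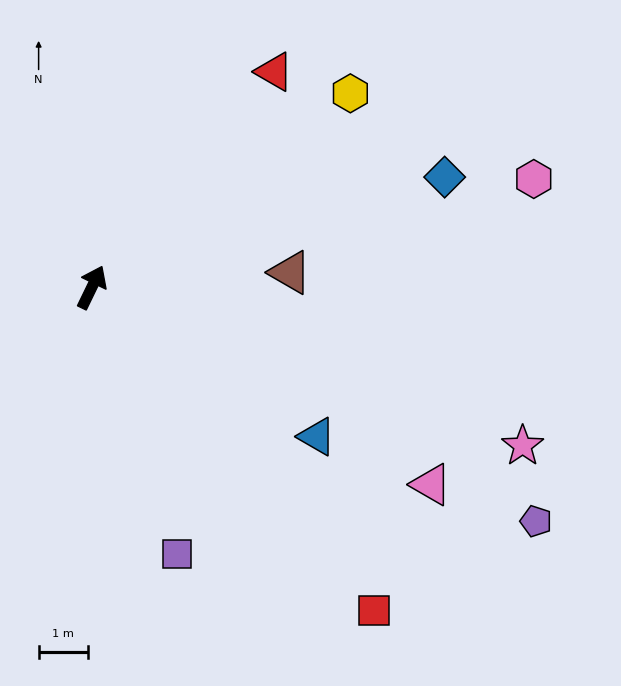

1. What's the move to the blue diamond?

turn right 47°, forward 7.5 m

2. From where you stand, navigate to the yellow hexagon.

turn right 27°, forward 6.6 m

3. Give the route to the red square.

turn right 113°, forward 8.7 m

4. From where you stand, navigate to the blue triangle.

turn right 98°, forward 5.5 m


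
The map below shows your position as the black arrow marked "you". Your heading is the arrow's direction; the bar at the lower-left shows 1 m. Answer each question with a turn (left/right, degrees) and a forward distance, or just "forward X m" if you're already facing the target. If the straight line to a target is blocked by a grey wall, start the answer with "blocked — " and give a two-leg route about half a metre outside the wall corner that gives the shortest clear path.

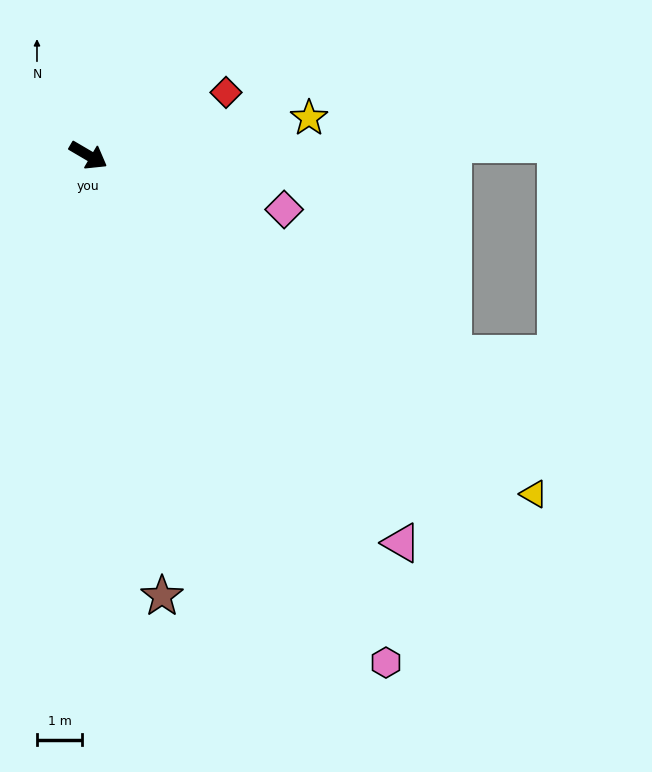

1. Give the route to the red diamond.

turn left 55°, forward 3.4 m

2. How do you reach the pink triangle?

turn right 21°, forward 11.1 m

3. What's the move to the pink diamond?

turn left 15°, forward 4.5 m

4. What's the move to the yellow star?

turn left 40°, forward 5.0 m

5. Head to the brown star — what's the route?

turn right 50°, forward 9.9 m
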